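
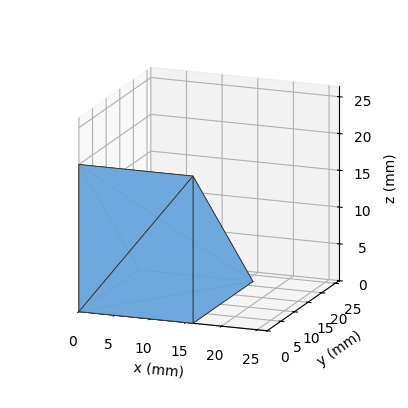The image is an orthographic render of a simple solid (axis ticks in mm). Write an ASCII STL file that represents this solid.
Reading the render: the shape is a wedge (ramp): 16 × 22 mm base, rising to 20 mm along the y=0 edge and sloping linearly to z=0 at y=22 (dimensions read to the nearest mm from the axis ticks). For the STL, each face is triangulated and given an outward normal.

solid part
  facet normal 0.0000 0.0000 -1.0000
    outer loop
      vertex 16.0 22.0 0.0
      vertex 16.0 0.0 0.0
      vertex 0.0 0.0 0.0
    endloop
  endfacet
  facet normal 0.0000 0.0000 -1.0000
    outer loop
      vertex 0.0 22.0 0.0
      vertex 16.0 22.0 0.0
      vertex 0.0 0.0 0.0
    endloop
  endfacet
  facet normal 0.0000 -1.0000 0.0000
    outer loop
      vertex 0.0 0.0 0.0
      vertex 16.0 0.0 0.0
      vertex 16.0 0.0 20.0
    endloop
  endfacet
  facet normal 0.0000 -1.0000 0.0000
    outer loop
      vertex 0.0 0.0 0.0
      vertex 16.0 0.0 20.0
      vertex 0.0 0.0 20.0
    endloop
  endfacet
  facet normal 0.0000 0.6727 0.7399
    outer loop
      vertex 0.0 0.0 20.0
      vertex 16.0 0.0 20.0
      vertex 16.0 22.0 0.0
    endloop
  endfacet
  facet normal 0.0000 0.6727 0.7399
    outer loop
      vertex 0.0 0.0 20.0
      vertex 16.0 22.0 0.0
      vertex 0.0 22.0 0.0
    endloop
  endfacet
  facet normal -1.0000 0.0000 0.0000
    outer loop
      vertex 0.0 0.0 20.0
      vertex 0.0 22.0 0.0
      vertex 0.0 0.0 0.0
    endloop
  endfacet
  facet normal 1.0000 0.0000 0.0000
    outer loop
      vertex 16.0 0.0 0.0
      vertex 16.0 22.0 0.0
      vertex 16.0 0.0 20.0
    endloop
  endfacet
endsolid part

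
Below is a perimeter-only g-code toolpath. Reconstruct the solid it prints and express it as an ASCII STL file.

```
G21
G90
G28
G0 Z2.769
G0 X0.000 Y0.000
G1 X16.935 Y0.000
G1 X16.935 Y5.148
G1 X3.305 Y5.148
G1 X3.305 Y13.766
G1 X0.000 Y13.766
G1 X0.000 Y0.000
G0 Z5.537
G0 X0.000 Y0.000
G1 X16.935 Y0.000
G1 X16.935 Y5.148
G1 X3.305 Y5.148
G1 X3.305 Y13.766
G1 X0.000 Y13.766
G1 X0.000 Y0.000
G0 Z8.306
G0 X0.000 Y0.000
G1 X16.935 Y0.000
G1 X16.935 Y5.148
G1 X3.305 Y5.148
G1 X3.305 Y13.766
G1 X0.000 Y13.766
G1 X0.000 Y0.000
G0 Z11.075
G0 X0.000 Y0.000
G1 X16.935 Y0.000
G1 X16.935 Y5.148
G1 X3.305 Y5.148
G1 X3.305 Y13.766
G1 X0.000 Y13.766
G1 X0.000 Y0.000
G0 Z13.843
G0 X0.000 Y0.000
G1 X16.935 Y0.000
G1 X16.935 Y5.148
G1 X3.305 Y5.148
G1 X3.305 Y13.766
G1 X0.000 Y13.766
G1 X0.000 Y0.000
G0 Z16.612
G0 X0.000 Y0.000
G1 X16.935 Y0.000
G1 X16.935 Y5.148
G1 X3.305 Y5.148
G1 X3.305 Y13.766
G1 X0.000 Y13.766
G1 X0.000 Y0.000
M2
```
solid part
  facet normal 0.0000 0.0000 -1.0000
    outer loop
      vertex 16.935 5.148 0.000
      vertex 16.935 0.000 0.000
      vertex 0.000 0.000 0.000
    endloop
  endfacet
  facet normal 0.0000 0.0000 -1.0000
    outer loop
      vertex 3.305 5.148 0.000
      vertex 16.935 5.148 0.000
      vertex 0.000 0.000 0.000
    endloop
  endfacet
  facet normal 0.0000 0.0000 -1.0000
    outer loop
      vertex 3.305 13.766 0.000
      vertex 3.305 5.148 0.000
      vertex 0.000 0.000 0.000
    endloop
  endfacet
  facet normal 0.0000 0.0000 -1.0000
    outer loop
      vertex 0.000 13.766 0.000
      vertex 3.305 13.766 0.000
      vertex 0.000 0.000 0.000
    endloop
  endfacet
  facet normal 0.0000 0.0000 1.0000
    outer loop
      vertex 0.000 0.000 16.612
      vertex 16.935 0.000 16.612
      vertex 16.935 5.148 16.612
    endloop
  endfacet
  facet normal 0.0000 0.0000 1.0000
    outer loop
      vertex 0.000 0.000 16.612
      vertex 16.935 5.148 16.612
      vertex 3.305 5.148 16.612
    endloop
  endfacet
  facet normal 0.0000 0.0000 1.0000
    outer loop
      vertex 0.000 0.000 16.612
      vertex 3.305 5.148 16.612
      vertex 3.305 13.766 16.612
    endloop
  endfacet
  facet normal 0.0000 0.0000 1.0000
    outer loop
      vertex 0.000 0.000 16.612
      vertex 3.305 13.766 16.612
      vertex 0.000 13.766 16.612
    endloop
  endfacet
  facet normal 0.0000 -1.0000 0.0000
    outer loop
      vertex 0.000 0.000 0.000
      vertex 16.935 0.000 0.000
      vertex 16.935 0.000 16.612
    endloop
  endfacet
  facet normal 0.0000 -1.0000 0.0000
    outer loop
      vertex 0.000 0.000 0.000
      vertex 16.935 0.000 16.612
      vertex 0.000 0.000 16.612
    endloop
  endfacet
  facet normal 1.0000 0.0000 0.0000
    outer loop
      vertex 16.935 0.000 0.000
      vertex 16.935 5.148 0.000
      vertex 16.935 5.148 16.612
    endloop
  endfacet
  facet normal 1.0000 0.0000 0.0000
    outer loop
      vertex 16.935 0.000 0.000
      vertex 16.935 5.148 16.612
      vertex 16.935 0.000 16.612
    endloop
  endfacet
  facet normal 0.0000 1.0000 0.0000
    outer loop
      vertex 16.935 5.148 0.000
      vertex 3.305 5.148 0.000
      vertex 3.305 5.148 16.612
    endloop
  endfacet
  facet normal 0.0000 1.0000 0.0000
    outer loop
      vertex 16.935 5.148 0.000
      vertex 3.305 5.148 16.612
      vertex 16.935 5.148 16.612
    endloop
  endfacet
  facet normal 1.0000 0.0000 0.0000
    outer loop
      vertex 3.305 5.148 0.000
      vertex 3.305 13.766 0.000
      vertex 3.305 13.766 16.612
    endloop
  endfacet
  facet normal 1.0000 0.0000 0.0000
    outer loop
      vertex 3.305 5.148 0.000
      vertex 3.305 13.766 16.612
      vertex 3.305 5.148 16.612
    endloop
  endfacet
  facet normal 0.0000 1.0000 0.0000
    outer loop
      vertex 3.305 13.766 0.000
      vertex 0.000 13.766 0.000
      vertex 0.000 13.766 16.612
    endloop
  endfacet
  facet normal 0.0000 1.0000 0.0000
    outer loop
      vertex 3.305 13.766 0.000
      vertex 0.000 13.766 16.612
      vertex 3.305 13.766 16.612
    endloop
  endfacet
  facet normal -1.0000 0.0000 0.0000
    outer loop
      vertex 0.000 13.766 0.000
      vertex 0.000 0.000 0.000
      vertex 0.000 0.000 16.612
    endloop
  endfacet
  facet normal -1.0000 0.0000 0.0000
    outer loop
      vertex 0.000 13.766 0.000
      vertex 0.000 0.000 16.612
      vertex 0.000 13.766 16.612
    endloop
  endfacet
endsolid part

The G0 Z moves step by Δz≈2.769 mm. Every layer's G1 loop is the same polygon, so the solid is a straight extrusion of it from z=0 to z≈16.6. Closing with flat bottom and top caps and triangulating gives 20 facets — an L-shaped prism: outer 16.9 × 13.8 mm, arm thicknesses ≈ 5.15 mm (horizontal) and 3.31 mm (vertical), extruded 16.6 mm in z.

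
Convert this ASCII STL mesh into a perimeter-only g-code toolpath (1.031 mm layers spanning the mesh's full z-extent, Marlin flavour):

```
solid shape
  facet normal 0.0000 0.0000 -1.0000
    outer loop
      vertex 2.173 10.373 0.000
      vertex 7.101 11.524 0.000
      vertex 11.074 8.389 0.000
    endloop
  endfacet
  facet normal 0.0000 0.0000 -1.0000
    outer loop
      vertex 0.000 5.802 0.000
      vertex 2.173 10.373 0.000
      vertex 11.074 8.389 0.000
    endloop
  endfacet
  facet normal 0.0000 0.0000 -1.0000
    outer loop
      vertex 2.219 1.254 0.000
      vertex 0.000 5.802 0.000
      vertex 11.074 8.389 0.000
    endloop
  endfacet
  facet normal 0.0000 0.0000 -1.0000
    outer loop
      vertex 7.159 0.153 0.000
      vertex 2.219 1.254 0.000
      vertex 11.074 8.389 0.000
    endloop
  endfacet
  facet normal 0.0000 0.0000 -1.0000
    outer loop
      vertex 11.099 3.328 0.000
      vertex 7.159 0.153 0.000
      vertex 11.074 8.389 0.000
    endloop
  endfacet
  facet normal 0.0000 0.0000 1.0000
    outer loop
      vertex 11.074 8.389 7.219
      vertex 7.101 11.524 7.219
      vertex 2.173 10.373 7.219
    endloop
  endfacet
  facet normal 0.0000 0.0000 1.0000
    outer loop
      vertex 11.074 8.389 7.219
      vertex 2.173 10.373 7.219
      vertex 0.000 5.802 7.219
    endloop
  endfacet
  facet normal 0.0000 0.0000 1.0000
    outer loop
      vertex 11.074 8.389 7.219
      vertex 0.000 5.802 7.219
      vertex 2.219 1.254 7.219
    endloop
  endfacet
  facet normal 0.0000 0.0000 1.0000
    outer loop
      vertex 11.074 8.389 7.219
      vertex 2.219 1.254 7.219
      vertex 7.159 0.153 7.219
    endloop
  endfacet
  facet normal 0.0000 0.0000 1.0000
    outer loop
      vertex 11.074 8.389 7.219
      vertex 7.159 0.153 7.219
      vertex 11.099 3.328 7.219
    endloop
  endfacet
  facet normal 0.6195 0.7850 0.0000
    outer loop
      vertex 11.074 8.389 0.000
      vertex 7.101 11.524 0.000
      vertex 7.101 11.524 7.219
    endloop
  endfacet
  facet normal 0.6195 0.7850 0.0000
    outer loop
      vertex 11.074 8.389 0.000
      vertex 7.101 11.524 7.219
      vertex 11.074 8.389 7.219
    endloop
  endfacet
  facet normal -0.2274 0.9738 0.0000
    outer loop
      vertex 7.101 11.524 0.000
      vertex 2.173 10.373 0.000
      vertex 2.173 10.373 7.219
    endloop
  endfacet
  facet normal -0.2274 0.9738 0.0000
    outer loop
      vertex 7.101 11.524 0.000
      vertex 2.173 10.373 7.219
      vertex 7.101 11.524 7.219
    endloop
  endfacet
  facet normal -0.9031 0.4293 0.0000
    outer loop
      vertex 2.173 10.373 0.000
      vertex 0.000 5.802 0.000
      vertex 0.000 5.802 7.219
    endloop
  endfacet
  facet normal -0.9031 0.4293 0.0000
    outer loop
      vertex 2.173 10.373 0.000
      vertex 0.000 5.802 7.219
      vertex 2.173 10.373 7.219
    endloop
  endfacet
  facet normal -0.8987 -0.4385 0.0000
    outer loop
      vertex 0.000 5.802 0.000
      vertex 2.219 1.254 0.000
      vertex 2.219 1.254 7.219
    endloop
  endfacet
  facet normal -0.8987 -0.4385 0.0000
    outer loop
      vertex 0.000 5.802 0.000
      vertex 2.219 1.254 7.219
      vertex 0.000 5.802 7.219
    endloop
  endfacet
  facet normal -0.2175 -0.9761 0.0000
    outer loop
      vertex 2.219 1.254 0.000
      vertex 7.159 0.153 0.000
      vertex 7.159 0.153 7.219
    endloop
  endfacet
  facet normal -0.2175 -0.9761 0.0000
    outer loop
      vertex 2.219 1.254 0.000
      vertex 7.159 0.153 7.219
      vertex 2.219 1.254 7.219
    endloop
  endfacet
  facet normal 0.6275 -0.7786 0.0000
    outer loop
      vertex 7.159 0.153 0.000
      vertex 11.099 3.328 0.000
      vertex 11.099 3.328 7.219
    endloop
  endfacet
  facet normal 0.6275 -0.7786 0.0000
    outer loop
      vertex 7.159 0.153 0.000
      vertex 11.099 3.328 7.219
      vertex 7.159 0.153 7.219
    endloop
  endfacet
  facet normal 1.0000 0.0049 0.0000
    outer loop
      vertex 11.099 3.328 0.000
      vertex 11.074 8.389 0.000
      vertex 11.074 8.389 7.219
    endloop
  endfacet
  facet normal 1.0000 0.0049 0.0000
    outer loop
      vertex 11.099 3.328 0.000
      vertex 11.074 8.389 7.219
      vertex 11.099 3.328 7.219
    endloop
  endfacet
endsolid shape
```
; perimeter-only toolpath
G21 ; units = mm
G90 ; absolute positioning
G28 ; home
; layer 1
G0 Z1.031
G0 X11.074 Y8.389
G1 X7.101 Y11.524
G1 X2.173 Y10.373
G1 X0.000 Y5.802
G1 X2.219 Y1.254
G1 X7.159 Y0.153
G1 X11.099 Y3.328
G1 X11.074 Y8.389
; layer 2
G0 Z2.063
G0 X11.074 Y8.389
G1 X7.101 Y11.524
G1 X2.173 Y10.373
G1 X0.000 Y5.802
G1 X2.219 Y1.254
G1 X7.159 Y0.153
G1 X11.099 Y3.328
G1 X11.074 Y8.389
; layer 3
G0 Z3.094
G0 X11.074 Y8.389
G1 X7.101 Y11.524
G1 X2.173 Y10.373
G1 X0.000 Y5.802
G1 X2.219 Y1.254
G1 X7.159 Y0.153
G1 X11.099 Y3.328
G1 X11.074 Y8.389
; layer 4
G0 Z4.125
G0 X11.074 Y8.389
G1 X7.101 Y11.524
G1 X2.173 Y10.373
G1 X0.000 Y5.802
G1 X2.219 Y1.254
G1 X7.159 Y0.153
G1 X11.099 Y3.328
G1 X11.074 Y8.389
; layer 5
G0 Z5.156
G0 X11.074 Y8.389
G1 X7.101 Y11.524
G1 X2.173 Y10.373
G1 X0.000 Y5.802
G1 X2.219 Y1.254
G1 X7.159 Y0.153
G1 X11.099 Y3.328
G1 X11.074 Y8.389
; layer 6
G0 Z6.188
G0 X11.074 Y8.389
G1 X7.101 Y11.524
G1 X2.173 Y10.373
G1 X0.000 Y5.802
G1 X2.219 Y1.254
G1 X7.159 Y0.153
G1 X11.099 Y3.328
G1 X11.074 Y8.389
; layer 7
G0 Z7.219
G0 X11.074 Y8.389
G1 X7.101 Y11.524
G1 X2.173 Y10.373
G1 X0.000 Y5.802
G1 X2.219 Y1.254
G1 X7.159 Y0.153
G1 X11.099 Y3.328
G1 X11.074 Y8.389
M2 ; end

The solid is a regular 7-sided prism (a cylinder approximated with 7 flat sides), circumscribed radius ≈ 5.83 mm, height ≈ 7.22 mm. Slicing at Δz = 1.031 mm — 7 equal slices spanning the solid's height, so layer i sits at z = i·h/7 — gives 7 non-empty perimeters. Each is a 7-segment closed polygon; G0 lifts to the layer z and rapids to the start vertex, then G1 traces the edges.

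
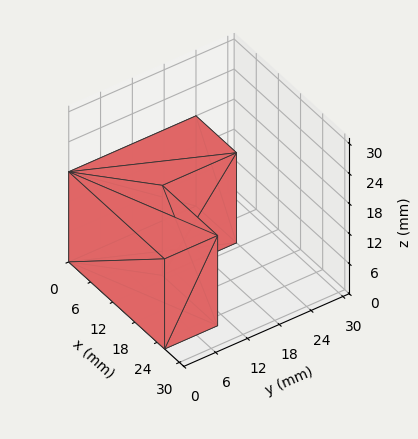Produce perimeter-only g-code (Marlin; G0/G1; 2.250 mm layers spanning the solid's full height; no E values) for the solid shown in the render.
Reading the render: the shape is an L-shaped prism: outer 26 × 24 mm, arm thicknesses ≈ 10 mm (horizontal) and 11 mm (vertical), extruded 18 mm in z (dimensions read to the nearest mm from the axis ticks). For the g-code, the solid's height is divided into equal slices at the stated Δz and each level perimeter traced with G1 moves after a G0 lift.

; perimeter-only toolpath
G21 ; units = mm
G90 ; absolute positioning
G28 ; home
; layer 1
G0 Z2.250
G0 X0.000 Y0.000
G1 X26.000 Y0.000
G1 X26.000 Y10.000
G1 X11.000 Y10.000
G1 X11.000 Y24.000
G1 X0.000 Y24.000
G1 X0.000 Y0.000
; layer 2
G0 Z4.500
G0 X0.000 Y0.000
G1 X26.000 Y0.000
G1 X26.000 Y10.000
G1 X11.000 Y10.000
G1 X11.000 Y24.000
G1 X0.000 Y24.000
G1 X0.000 Y0.000
; layer 3
G0 Z6.750
G0 X0.000 Y0.000
G1 X26.000 Y0.000
G1 X26.000 Y10.000
G1 X11.000 Y10.000
G1 X11.000 Y24.000
G1 X0.000 Y24.000
G1 X0.000 Y0.000
; layer 4
G0 Z9.000
G0 X0.000 Y0.000
G1 X26.000 Y0.000
G1 X26.000 Y10.000
G1 X11.000 Y10.000
G1 X11.000 Y24.000
G1 X0.000 Y24.000
G1 X0.000 Y0.000
; layer 5
G0 Z11.250
G0 X0.000 Y0.000
G1 X26.000 Y0.000
G1 X26.000 Y10.000
G1 X11.000 Y10.000
G1 X11.000 Y24.000
G1 X0.000 Y24.000
G1 X0.000 Y0.000
; layer 6
G0 Z13.500
G0 X0.000 Y0.000
G1 X26.000 Y0.000
G1 X26.000 Y10.000
G1 X11.000 Y10.000
G1 X11.000 Y24.000
G1 X0.000 Y24.000
G1 X0.000 Y0.000
; layer 7
G0 Z15.750
G0 X0.000 Y0.000
G1 X26.000 Y0.000
G1 X26.000 Y10.000
G1 X11.000 Y10.000
G1 X11.000 Y24.000
G1 X0.000 Y24.000
G1 X0.000 Y0.000
; layer 8
G0 Z18.000
G0 X0.000 Y0.000
G1 X26.000 Y0.000
G1 X26.000 Y10.000
G1 X11.000 Y10.000
G1 X11.000 Y24.000
G1 X0.000 Y24.000
G1 X0.000 Y0.000
M2 ; end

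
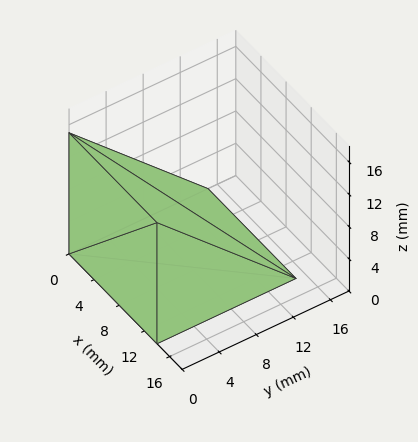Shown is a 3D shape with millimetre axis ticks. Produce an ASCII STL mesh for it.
Reading the render: the shape is a wedge (ramp): 14 × 15 mm base, rising to 15 mm along the y=0 edge and sloping linearly to z=0 at y=15 (dimensions read to the nearest mm from the axis ticks). For the STL, each face is triangulated and given an outward normal.

solid part
  facet normal 0.0000 0.0000 -1.0000
    outer loop
      vertex 14.00 15.00 0.00
      vertex 14.00 0.00 0.00
      vertex 0.00 0.00 0.00
    endloop
  endfacet
  facet normal 0.0000 0.0000 -1.0000
    outer loop
      vertex 0.00 15.00 0.00
      vertex 14.00 15.00 0.00
      vertex 0.00 0.00 0.00
    endloop
  endfacet
  facet normal 0.0000 -1.0000 0.0000
    outer loop
      vertex 0.00 0.00 0.00
      vertex 14.00 0.00 0.00
      vertex 14.00 0.00 15.00
    endloop
  endfacet
  facet normal 0.0000 -1.0000 0.0000
    outer loop
      vertex 0.00 0.00 0.00
      vertex 14.00 0.00 15.00
      vertex 0.00 0.00 15.00
    endloop
  endfacet
  facet normal 0.0000 0.7071 0.7071
    outer loop
      vertex 0.00 0.00 15.00
      vertex 14.00 0.00 15.00
      vertex 14.00 15.00 0.00
    endloop
  endfacet
  facet normal 0.0000 0.7071 0.7071
    outer loop
      vertex 0.00 0.00 15.00
      vertex 14.00 15.00 0.00
      vertex 0.00 15.00 0.00
    endloop
  endfacet
  facet normal -1.0000 0.0000 0.0000
    outer loop
      vertex 0.00 0.00 15.00
      vertex 0.00 15.00 0.00
      vertex 0.00 0.00 0.00
    endloop
  endfacet
  facet normal 1.0000 0.0000 0.0000
    outer loop
      vertex 14.00 0.00 0.00
      vertex 14.00 15.00 0.00
      vertex 14.00 0.00 15.00
    endloop
  endfacet
endsolid part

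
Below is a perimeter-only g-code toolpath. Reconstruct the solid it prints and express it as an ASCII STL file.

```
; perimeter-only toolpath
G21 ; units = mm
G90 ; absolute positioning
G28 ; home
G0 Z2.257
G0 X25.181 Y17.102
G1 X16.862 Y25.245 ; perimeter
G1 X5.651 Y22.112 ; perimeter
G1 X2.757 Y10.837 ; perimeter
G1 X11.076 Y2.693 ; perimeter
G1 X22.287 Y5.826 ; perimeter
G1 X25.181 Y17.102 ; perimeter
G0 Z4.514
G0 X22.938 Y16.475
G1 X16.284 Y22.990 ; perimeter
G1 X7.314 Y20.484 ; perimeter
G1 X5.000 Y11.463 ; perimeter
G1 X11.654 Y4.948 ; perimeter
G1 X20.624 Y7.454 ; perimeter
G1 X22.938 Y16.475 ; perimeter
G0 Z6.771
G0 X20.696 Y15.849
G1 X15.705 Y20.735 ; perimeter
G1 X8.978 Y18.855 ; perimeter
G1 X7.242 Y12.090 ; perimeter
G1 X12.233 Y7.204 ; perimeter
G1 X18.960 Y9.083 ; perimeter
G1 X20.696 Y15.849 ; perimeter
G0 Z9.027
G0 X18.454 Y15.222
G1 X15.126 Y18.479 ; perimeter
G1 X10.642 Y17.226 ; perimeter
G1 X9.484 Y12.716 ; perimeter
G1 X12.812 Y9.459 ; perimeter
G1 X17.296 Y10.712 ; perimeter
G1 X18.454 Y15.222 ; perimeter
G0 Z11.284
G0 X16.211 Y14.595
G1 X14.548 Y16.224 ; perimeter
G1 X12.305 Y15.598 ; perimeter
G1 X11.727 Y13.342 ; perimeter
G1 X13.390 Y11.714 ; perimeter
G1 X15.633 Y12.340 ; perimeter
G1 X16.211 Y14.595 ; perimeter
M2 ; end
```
solid part
  facet normal 0.0000 0.0000 -1.0000
    outer loop
      vertex 3.987 23.741 0.000
      vertex 17.441 27.500 0.000
      vertex 27.423 17.728 0.000
    endloop
  endfacet
  facet normal 0.0000 0.0000 -1.0000
    outer loop
      vertex 0.515 10.210 0.000
      vertex 3.987 23.741 0.000
      vertex 27.423 17.728 0.000
    endloop
  endfacet
  facet normal 0.0000 0.0000 -1.0000
    outer loop
      vertex 10.497 0.438 0.000
      vertex 0.515 10.210 0.000
      vertex 27.423 17.728 0.000
    endloop
  endfacet
  facet normal 0.0000 0.0000 -1.0000
    outer loop
      vertex 23.951 4.197 0.000
      vertex 10.497 0.438 0.000
      vertex 27.423 17.728 0.000
    endloop
  endfacet
  facet normal 0.5217 0.5329 0.6663
    outer loop
      vertex 27.423 17.728 0.000
      vertex 17.441 27.500 0.000
      vertex 13.969 13.969 13.541
    endloop
  endfacet
  facet normal -0.2007 0.7182 0.6662
    outer loop
      vertex 17.441 27.500 0.000
      vertex 3.987 23.741 0.000
      vertex 13.969 13.969 13.541
    endloop
  endfacet
  facet normal -0.7223 0.1853 0.6662
    outer loop
      vertex 3.987 23.741 0.000
      vertex 0.515 10.210 0.000
      vertex 13.969 13.969 13.541
    endloop
  endfacet
  facet normal -0.5217 -0.5329 0.6663
    outer loop
      vertex 0.515 10.210 0.000
      vertex 10.497 0.438 0.000
      vertex 13.969 13.969 13.541
    endloop
  endfacet
  facet normal 0.2007 -0.7182 0.6662
    outer loop
      vertex 10.497 0.438 0.000
      vertex 23.951 4.197 0.000
      vertex 13.969 13.969 13.541
    endloop
  endfacet
  facet normal 0.7223 -0.1853 0.6662
    outer loop
      vertex 23.951 4.197 0.000
      vertex 27.423 17.728 0.000
      vertex 13.969 13.969 13.541
    endloop
  endfacet
endsolid part

The G0 Z moves step by Δz≈2.257 mm. The G1 loops shrink linearly with z, so the solid tapers from its base footprint up to z≈13.5. Closing with a flat bottom cap and the tapered top and triangulating gives 10 facets — a regular 6-sided pyramid, base circumscribed radius ≈ 14 mm, apex at z ≈ 13.5 mm.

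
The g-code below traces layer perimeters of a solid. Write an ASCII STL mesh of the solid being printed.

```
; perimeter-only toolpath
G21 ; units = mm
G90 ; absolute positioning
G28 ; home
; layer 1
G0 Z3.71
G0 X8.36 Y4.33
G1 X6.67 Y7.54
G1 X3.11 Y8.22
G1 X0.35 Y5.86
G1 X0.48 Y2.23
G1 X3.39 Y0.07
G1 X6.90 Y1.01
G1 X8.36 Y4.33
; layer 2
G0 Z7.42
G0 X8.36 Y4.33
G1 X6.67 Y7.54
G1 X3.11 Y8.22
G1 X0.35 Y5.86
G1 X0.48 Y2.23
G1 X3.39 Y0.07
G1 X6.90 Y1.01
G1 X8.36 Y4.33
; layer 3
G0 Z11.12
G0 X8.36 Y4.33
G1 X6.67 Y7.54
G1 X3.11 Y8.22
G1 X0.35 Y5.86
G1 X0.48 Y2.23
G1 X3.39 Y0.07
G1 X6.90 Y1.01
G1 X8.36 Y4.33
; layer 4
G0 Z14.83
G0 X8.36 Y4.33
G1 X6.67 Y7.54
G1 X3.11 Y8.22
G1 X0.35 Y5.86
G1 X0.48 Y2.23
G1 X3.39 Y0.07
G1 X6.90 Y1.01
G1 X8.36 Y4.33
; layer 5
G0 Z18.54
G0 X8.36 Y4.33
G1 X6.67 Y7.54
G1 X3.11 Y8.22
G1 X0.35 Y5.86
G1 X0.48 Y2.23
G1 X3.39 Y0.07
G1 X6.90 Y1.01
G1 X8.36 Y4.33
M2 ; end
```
solid part
  facet normal 0.0000 0.0000 -1.0000
    outer loop
      vertex 3.11 8.22 0.00
      vertex 6.67 7.54 0.00
      vertex 8.36 4.33 0.00
    endloop
  endfacet
  facet normal 0.0000 0.0000 -1.0000
    outer loop
      vertex 0.35 5.86 0.00
      vertex 3.11 8.22 0.00
      vertex 8.36 4.33 0.00
    endloop
  endfacet
  facet normal 0.0000 0.0000 -1.0000
    outer loop
      vertex 0.48 2.23 0.00
      vertex 0.35 5.86 0.00
      vertex 8.36 4.33 0.00
    endloop
  endfacet
  facet normal 0.0000 0.0000 -1.0000
    outer loop
      vertex 3.39 0.07 0.00
      vertex 0.48 2.23 0.00
      vertex 8.36 4.33 0.00
    endloop
  endfacet
  facet normal 0.0000 0.0000 -1.0000
    outer loop
      vertex 6.90 1.01 0.00
      vertex 3.39 0.07 0.00
      vertex 8.36 4.33 0.00
    endloop
  endfacet
  facet normal 0.0000 0.0000 1.0000
    outer loop
      vertex 8.36 4.33 18.54
      vertex 6.67 7.54 18.54
      vertex 3.11 8.22 18.54
    endloop
  endfacet
  facet normal 0.0000 0.0000 1.0000
    outer loop
      vertex 8.36 4.33 18.54
      vertex 3.11 8.22 18.54
      vertex 0.35 5.86 18.54
    endloop
  endfacet
  facet normal 0.0000 0.0000 1.0000
    outer loop
      vertex 8.36 4.33 18.54
      vertex 0.35 5.86 18.54
      vertex 0.48 2.23 18.54
    endloop
  endfacet
  facet normal 0.0000 0.0000 1.0000
    outer loop
      vertex 8.36 4.33 18.54
      vertex 0.48 2.23 18.54
      vertex 3.39 0.07 18.54
    endloop
  endfacet
  facet normal 0.0000 0.0000 1.0000
    outer loop
      vertex 8.36 4.33 18.54
      vertex 3.39 0.07 18.54
      vertex 6.90 1.01 18.54
    endloop
  endfacet
  facet normal 0.8849 0.4659 0.0000
    outer loop
      vertex 8.36 4.33 0.00
      vertex 6.67 7.54 0.00
      vertex 6.67 7.54 18.54
    endloop
  endfacet
  facet normal 0.8849 0.4659 0.0000
    outer loop
      vertex 8.36 4.33 0.00
      vertex 6.67 7.54 18.54
      vertex 8.36 4.33 18.54
    endloop
  endfacet
  facet normal 0.1876 0.9822 0.0000
    outer loop
      vertex 6.67 7.54 0.00
      vertex 3.11 8.22 0.00
      vertex 3.11 8.22 18.54
    endloop
  endfacet
  facet normal 0.1876 0.9822 0.0000
    outer loop
      vertex 6.67 7.54 0.00
      vertex 3.11 8.22 18.54
      vertex 6.67 7.54 18.54
    endloop
  endfacet
  facet normal -0.6499 0.7600 0.0000
    outer loop
      vertex 3.11 8.22 0.00
      vertex 0.35 5.86 0.00
      vertex 0.35 5.86 18.54
    endloop
  endfacet
  facet normal -0.6499 0.7600 0.0000
    outer loop
      vertex 3.11 8.22 0.00
      vertex 0.35 5.86 18.54
      vertex 3.11 8.22 18.54
    endloop
  endfacet
  facet normal -0.9994 -0.0358 0.0000
    outer loop
      vertex 0.35 5.86 0.00
      vertex 0.48 2.23 0.00
      vertex 0.48 2.23 18.54
    endloop
  endfacet
  facet normal -0.9994 -0.0358 0.0000
    outer loop
      vertex 0.35 5.86 0.00
      vertex 0.48 2.23 18.54
      vertex 0.35 5.86 18.54
    endloop
  endfacet
  facet normal -0.5960 -0.8030 0.0000
    outer loop
      vertex 0.48 2.23 0.00
      vertex 3.39 0.07 0.00
      vertex 3.39 0.07 18.54
    endloop
  endfacet
  facet normal -0.5960 -0.8030 0.0000
    outer loop
      vertex 0.48 2.23 0.00
      vertex 3.39 0.07 18.54
      vertex 0.48 2.23 18.54
    endloop
  endfacet
  facet normal 0.2587 -0.9660 0.0000
    outer loop
      vertex 3.39 0.07 0.00
      vertex 6.90 1.01 0.00
      vertex 6.90 1.01 18.54
    endloop
  endfacet
  facet normal 0.2587 -0.9660 0.0000
    outer loop
      vertex 3.39 0.07 0.00
      vertex 6.90 1.01 18.54
      vertex 3.39 0.07 18.54
    endloop
  endfacet
  facet normal 0.9154 -0.4026 0.0000
    outer loop
      vertex 6.90 1.01 0.00
      vertex 8.36 4.33 0.00
      vertex 8.36 4.33 18.54
    endloop
  endfacet
  facet normal 0.9154 -0.4026 0.0000
    outer loop
      vertex 6.90 1.01 0.00
      vertex 8.36 4.33 18.54
      vertex 6.90 1.01 18.54
    endloop
  endfacet
endsolid part

The G0 Z moves step by Δz≈3.71 mm. Every layer's G1 loop is the same polygon, so the solid is a straight extrusion of it from z=0 to z≈18.5. Closing with flat bottom and top caps and triangulating gives 24 facets — a regular 7-sided prism (a cylinder approximated with 7 flat sides), circumscribed radius ≈ 4.18 mm, height ≈ 18.5 mm.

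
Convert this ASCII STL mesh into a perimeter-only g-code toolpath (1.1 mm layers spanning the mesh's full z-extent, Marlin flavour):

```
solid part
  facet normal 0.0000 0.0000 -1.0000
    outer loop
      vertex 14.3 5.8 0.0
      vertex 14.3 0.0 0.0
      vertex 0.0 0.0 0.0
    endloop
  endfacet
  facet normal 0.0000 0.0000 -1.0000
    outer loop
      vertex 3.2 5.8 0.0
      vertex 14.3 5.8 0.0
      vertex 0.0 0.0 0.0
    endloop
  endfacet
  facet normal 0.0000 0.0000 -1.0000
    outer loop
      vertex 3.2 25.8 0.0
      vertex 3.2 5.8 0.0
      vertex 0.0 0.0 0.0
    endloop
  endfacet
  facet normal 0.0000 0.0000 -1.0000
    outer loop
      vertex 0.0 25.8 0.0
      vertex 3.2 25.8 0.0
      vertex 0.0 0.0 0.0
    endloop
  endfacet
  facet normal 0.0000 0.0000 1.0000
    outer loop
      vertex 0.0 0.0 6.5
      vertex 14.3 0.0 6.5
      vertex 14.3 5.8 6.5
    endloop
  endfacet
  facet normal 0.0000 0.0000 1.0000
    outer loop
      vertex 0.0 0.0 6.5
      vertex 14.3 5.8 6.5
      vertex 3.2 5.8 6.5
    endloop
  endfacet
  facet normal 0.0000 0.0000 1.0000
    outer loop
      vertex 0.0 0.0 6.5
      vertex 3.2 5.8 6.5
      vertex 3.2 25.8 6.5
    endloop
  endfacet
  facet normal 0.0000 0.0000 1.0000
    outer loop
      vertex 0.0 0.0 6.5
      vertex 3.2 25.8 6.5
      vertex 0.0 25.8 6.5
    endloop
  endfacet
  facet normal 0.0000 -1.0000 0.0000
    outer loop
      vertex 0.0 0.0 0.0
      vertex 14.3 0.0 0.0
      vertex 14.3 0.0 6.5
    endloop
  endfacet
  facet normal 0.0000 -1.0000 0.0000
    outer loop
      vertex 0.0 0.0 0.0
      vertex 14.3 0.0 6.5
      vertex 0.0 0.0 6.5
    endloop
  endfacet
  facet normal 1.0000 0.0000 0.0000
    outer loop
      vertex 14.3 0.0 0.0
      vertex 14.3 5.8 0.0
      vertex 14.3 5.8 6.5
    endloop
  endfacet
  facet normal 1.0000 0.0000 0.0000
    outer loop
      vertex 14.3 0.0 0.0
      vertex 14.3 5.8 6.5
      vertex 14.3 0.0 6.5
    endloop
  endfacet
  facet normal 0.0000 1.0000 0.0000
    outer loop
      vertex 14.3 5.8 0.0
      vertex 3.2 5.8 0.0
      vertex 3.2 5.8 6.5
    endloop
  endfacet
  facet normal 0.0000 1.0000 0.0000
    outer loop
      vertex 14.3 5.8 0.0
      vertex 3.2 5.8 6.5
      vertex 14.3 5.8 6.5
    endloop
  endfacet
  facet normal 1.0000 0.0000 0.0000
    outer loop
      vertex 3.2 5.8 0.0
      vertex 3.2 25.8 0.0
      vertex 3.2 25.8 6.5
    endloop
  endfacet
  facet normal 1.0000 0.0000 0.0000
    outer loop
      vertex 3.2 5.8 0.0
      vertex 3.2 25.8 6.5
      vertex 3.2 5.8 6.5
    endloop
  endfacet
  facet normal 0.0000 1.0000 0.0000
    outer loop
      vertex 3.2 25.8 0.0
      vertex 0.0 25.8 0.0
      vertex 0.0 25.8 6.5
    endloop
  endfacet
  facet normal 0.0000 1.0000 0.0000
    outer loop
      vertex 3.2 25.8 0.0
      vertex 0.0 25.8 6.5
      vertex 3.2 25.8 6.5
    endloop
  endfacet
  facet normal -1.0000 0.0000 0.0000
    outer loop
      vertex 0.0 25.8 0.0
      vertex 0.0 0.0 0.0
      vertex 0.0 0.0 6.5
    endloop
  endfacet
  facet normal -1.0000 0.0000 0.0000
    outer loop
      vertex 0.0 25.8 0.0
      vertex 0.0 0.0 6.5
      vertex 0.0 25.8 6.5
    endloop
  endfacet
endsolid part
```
; perimeter-only toolpath
G21 ; units = mm
G90 ; absolute positioning
G28 ; home
; layer 1
G0 Z1.1
G0 X0.0 Y0.0
G1 X14.3 Y0.0
G1 X14.3 Y5.8
G1 X3.2 Y5.8
G1 X3.2 Y25.8
G1 X0.0 Y25.8
G1 X0.0 Y0.0
; layer 2
G0 Z2.2
G0 X0.0 Y0.0
G1 X14.3 Y0.0
G1 X14.3 Y5.8
G1 X3.2 Y5.8
G1 X3.2 Y25.8
G1 X0.0 Y25.8
G1 X0.0 Y0.0
; layer 3
G0 Z3.2
G0 X0.0 Y0.0
G1 X14.3 Y0.0
G1 X14.3 Y5.8
G1 X3.2 Y5.8
G1 X3.2 Y25.8
G1 X0.0 Y25.8
G1 X0.0 Y0.0
; layer 4
G0 Z4.3
G0 X0.0 Y0.0
G1 X14.3 Y0.0
G1 X14.3 Y5.8
G1 X3.2 Y5.8
G1 X3.2 Y25.8
G1 X0.0 Y25.8
G1 X0.0 Y0.0
; layer 5
G0 Z5.4
G0 X0.0 Y0.0
G1 X14.3 Y0.0
G1 X14.3 Y5.8
G1 X3.2 Y5.8
G1 X3.2 Y25.8
G1 X0.0 Y25.8
G1 X0.0 Y0.0
; layer 6
G0 Z6.5
G0 X0.0 Y0.0
G1 X14.3 Y0.0
G1 X14.3 Y5.8
G1 X3.2 Y5.8
G1 X3.2 Y25.8
G1 X0.0 Y25.8
G1 X0.0 Y0.0
M2 ; end

The solid is an L-shaped prism: outer 14.3 × 25.8 mm, arm thicknesses ≈ 5.8 mm (horizontal) and 3.2 mm (vertical), extruded 6.5 mm in z. Slicing at Δz = 1.1 mm — 6 equal slices spanning the solid's height, so layer i sits at z = i·h/6 — gives 6 non-empty perimeters. Each is a 6-segment closed polygon; G0 lifts to the layer z and rapids to the start vertex, then G1 traces the edges.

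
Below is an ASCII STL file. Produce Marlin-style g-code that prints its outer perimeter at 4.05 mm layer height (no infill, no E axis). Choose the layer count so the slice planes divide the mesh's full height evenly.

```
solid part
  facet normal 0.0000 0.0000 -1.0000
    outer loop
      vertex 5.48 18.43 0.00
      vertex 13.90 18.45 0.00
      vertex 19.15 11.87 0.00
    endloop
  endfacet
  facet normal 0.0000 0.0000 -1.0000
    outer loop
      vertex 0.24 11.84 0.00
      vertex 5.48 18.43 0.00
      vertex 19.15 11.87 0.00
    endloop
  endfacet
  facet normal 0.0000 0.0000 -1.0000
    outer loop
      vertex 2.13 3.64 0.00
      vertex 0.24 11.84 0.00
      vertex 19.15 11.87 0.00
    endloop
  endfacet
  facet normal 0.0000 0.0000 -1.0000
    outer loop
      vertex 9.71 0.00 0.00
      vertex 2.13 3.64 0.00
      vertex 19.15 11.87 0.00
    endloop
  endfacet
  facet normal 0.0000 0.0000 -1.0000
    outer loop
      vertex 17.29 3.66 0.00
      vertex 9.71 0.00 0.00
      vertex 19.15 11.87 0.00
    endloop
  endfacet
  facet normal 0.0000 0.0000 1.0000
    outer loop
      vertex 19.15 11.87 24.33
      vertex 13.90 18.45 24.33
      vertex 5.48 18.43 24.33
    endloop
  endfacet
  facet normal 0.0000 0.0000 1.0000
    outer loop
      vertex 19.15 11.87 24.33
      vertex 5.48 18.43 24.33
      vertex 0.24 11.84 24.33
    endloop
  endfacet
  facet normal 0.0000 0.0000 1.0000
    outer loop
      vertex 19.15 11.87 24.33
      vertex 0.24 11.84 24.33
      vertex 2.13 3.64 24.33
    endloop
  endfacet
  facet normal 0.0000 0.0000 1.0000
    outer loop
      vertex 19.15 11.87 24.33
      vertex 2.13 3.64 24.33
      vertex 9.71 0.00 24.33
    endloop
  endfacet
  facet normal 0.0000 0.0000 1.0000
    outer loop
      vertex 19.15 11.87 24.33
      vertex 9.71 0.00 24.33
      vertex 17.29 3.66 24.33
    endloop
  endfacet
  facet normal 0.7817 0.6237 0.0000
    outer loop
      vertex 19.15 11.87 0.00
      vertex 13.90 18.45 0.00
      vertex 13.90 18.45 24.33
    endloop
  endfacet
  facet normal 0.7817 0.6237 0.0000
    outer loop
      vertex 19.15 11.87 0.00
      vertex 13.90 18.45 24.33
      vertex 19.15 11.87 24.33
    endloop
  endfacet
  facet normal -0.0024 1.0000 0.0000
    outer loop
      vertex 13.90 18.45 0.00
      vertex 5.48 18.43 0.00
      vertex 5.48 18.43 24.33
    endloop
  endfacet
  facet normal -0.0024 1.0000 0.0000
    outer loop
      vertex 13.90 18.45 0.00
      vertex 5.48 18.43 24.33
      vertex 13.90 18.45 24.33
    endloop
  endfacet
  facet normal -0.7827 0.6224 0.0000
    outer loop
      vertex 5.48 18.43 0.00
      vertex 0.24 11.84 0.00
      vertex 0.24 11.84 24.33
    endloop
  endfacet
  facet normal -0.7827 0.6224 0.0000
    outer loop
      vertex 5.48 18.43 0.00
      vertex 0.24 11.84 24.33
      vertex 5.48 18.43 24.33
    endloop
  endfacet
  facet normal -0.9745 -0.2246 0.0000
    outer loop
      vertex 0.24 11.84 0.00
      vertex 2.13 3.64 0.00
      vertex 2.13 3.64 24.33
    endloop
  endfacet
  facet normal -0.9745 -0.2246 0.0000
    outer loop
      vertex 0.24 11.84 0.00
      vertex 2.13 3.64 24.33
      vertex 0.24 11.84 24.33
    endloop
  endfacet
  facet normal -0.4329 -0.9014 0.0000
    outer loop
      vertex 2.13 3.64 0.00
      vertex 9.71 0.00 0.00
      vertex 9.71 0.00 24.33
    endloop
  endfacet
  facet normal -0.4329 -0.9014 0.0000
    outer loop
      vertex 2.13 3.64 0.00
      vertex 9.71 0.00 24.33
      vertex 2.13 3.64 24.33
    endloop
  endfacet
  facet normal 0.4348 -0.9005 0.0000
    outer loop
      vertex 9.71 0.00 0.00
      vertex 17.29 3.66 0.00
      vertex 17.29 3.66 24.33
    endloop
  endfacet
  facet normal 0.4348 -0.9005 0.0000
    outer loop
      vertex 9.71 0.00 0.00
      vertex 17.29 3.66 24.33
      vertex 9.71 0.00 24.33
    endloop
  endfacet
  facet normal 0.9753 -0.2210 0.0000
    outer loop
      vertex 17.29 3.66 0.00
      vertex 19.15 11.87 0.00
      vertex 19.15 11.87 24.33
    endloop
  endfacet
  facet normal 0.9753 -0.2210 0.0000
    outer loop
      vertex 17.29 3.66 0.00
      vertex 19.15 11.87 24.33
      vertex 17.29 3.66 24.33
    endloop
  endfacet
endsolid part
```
; perimeter-only toolpath
G21 ; units = mm
G90 ; absolute positioning
G28 ; home
; layer 1
G0 Z4.05
G0 X19.15 Y11.87
G1 X13.90 Y18.45
G1 X5.48 Y18.43
G1 X0.24 Y11.84
G1 X2.13 Y3.64
G1 X9.71 Y0.00
G1 X17.29 Y3.66
G1 X19.15 Y11.87
; layer 2
G0 Z8.11
G0 X19.15 Y11.87
G1 X13.90 Y18.45
G1 X5.48 Y18.43
G1 X0.24 Y11.84
G1 X2.13 Y3.64
G1 X9.71 Y0.00
G1 X17.29 Y3.66
G1 X19.15 Y11.87
; layer 3
G0 Z12.16
G0 X19.15 Y11.87
G1 X13.90 Y18.45
G1 X5.48 Y18.43
G1 X0.24 Y11.84
G1 X2.13 Y3.64
G1 X9.71 Y0.00
G1 X17.29 Y3.66
G1 X19.15 Y11.87
; layer 4
G0 Z16.22
G0 X19.15 Y11.87
G1 X13.90 Y18.45
G1 X5.48 Y18.43
G1 X0.24 Y11.84
G1 X2.13 Y3.64
G1 X9.71 Y0.00
G1 X17.29 Y3.66
G1 X19.15 Y11.87
; layer 5
G0 Z20.27
G0 X19.15 Y11.87
G1 X13.90 Y18.45
G1 X5.48 Y18.43
G1 X0.24 Y11.84
G1 X2.13 Y3.64
G1 X9.71 Y0.00
G1 X17.29 Y3.66
G1 X19.15 Y11.87
; layer 6
G0 Z24.33
G0 X19.15 Y11.87
G1 X13.90 Y18.45
G1 X5.48 Y18.43
G1 X0.24 Y11.84
G1 X2.13 Y3.64
G1 X9.71 Y0.00
G1 X17.29 Y3.66
G1 X19.15 Y11.87
M2 ; end

The solid is a regular 7-sided prism (a cylinder approximated with 7 flat sides), circumscribed radius ≈ 9.7 mm, height ≈ 24.3 mm. Slicing at Δz = 4.05 mm — 6 equal slices spanning the solid's height, so layer i sits at z = i·h/6 — gives 6 non-empty perimeters. Each is a 7-segment closed polygon; G0 lifts to the layer z and rapids to the start vertex, then G1 traces the edges.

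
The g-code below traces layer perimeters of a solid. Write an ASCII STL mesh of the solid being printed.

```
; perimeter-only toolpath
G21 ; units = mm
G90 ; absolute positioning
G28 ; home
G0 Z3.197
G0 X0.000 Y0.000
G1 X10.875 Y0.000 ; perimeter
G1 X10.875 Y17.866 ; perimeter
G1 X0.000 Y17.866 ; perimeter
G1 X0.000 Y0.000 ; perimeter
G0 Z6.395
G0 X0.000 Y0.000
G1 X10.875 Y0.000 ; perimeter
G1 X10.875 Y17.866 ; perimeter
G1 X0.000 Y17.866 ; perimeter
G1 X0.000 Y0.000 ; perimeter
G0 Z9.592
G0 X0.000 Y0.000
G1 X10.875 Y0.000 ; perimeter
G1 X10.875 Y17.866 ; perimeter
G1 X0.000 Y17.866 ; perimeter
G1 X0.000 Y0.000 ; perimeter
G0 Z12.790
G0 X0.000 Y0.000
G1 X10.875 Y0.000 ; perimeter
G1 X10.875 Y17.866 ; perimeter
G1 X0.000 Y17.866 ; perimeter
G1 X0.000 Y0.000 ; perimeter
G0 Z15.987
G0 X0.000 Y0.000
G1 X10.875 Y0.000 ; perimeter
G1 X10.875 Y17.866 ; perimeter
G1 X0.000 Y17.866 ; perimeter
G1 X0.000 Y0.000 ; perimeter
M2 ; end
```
solid part
  facet normal 0.0000 0.0000 -1.0000
    outer loop
      vertex 10.875 17.866 0.000
      vertex 10.875 0.000 0.000
      vertex 0.000 0.000 0.000
    endloop
  endfacet
  facet normal 0.0000 0.0000 -1.0000
    outer loop
      vertex 0.000 17.866 0.000
      vertex 10.875 17.866 0.000
      vertex 0.000 0.000 0.000
    endloop
  endfacet
  facet normal 0.0000 0.0000 1.0000
    outer loop
      vertex 0.000 0.000 15.987
      vertex 10.875 0.000 15.987
      vertex 10.875 17.866 15.987
    endloop
  endfacet
  facet normal 0.0000 0.0000 1.0000
    outer loop
      vertex 0.000 0.000 15.987
      vertex 10.875 17.866 15.987
      vertex 0.000 17.866 15.987
    endloop
  endfacet
  facet normal 0.0000 -1.0000 0.0000
    outer loop
      vertex 0.000 0.000 0.000
      vertex 10.875 0.000 0.000
      vertex 10.875 0.000 15.987
    endloop
  endfacet
  facet normal 0.0000 -1.0000 0.0000
    outer loop
      vertex 0.000 0.000 0.000
      vertex 10.875 0.000 15.987
      vertex 0.000 0.000 15.987
    endloop
  endfacet
  facet normal 0.0000 1.0000 0.0000
    outer loop
      vertex 10.875 17.866 15.987
      vertex 10.875 17.866 0.000
      vertex 0.000 17.866 0.000
    endloop
  endfacet
  facet normal 0.0000 1.0000 0.0000
    outer loop
      vertex 0.000 17.866 15.987
      vertex 10.875 17.866 15.987
      vertex 0.000 17.866 0.000
    endloop
  endfacet
  facet normal -1.0000 0.0000 0.0000
    outer loop
      vertex 0.000 17.866 15.987
      vertex 0.000 17.866 0.000
      vertex 0.000 0.000 0.000
    endloop
  endfacet
  facet normal -1.0000 0.0000 0.0000
    outer loop
      vertex 0.000 0.000 15.987
      vertex 0.000 17.866 15.987
      vertex 0.000 0.000 0.000
    endloop
  endfacet
  facet normal 1.0000 0.0000 0.0000
    outer loop
      vertex 10.875 0.000 0.000
      vertex 10.875 17.866 0.000
      vertex 10.875 17.866 15.987
    endloop
  endfacet
  facet normal 1.0000 0.0000 0.0000
    outer loop
      vertex 10.875 0.000 0.000
      vertex 10.875 17.866 15.987
      vertex 10.875 0.000 15.987
    endloop
  endfacet
endsolid part

The G0 Z moves step by Δz≈3.197 mm. Every layer's G1 loop is the same polygon, so the solid is a straight extrusion of it from z=0 to z≈16. Closing with flat bottom and top caps and triangulating gives 12 facets — a rectangular box, roughly 10.9 × 17.9 mm footprint and 16 mm tall.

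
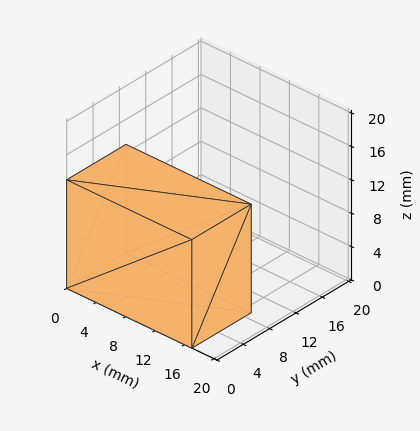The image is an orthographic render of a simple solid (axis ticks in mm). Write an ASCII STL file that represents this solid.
Reading the render: the shape is a rectangular box, roughly 17 × 9 mm footprint and 13 mm tall (dimensions read to the nearest mm from the axis ticks). For the STL, each face is triangulated and given an outward normal.

solid part
  facet normal 0.0000 0.0000 -1.0000
    outer loop
      vertex 17.00 9.00 0.00
      vertex 17.00 0.00 0.00
      vertex 0.00 0.00 0.00
    endloop
  endfacet
  facet normal 0.0000 0.0000 -1.0000
    outer loop
      vertex 0.00 9.00 0.00
      vertex 17.00 9.00 0.00
      vertex 0.00 0.00 0.00
    endloop
  endfacet
  facet normal 0.0000 0.0000 1.0000
    outer loop
      vertex 0.00 0.00 13.00
      vertex 17.00 0.00 13.00
      vertex 17.00 9.00 13.00
    endloop
  endfacet
  facet normal 0.0000 0.0000 1.0000
    outer loop
      vertex 0.00 0.00 13.00
      vertex 17.00 9.00 13.00
      vertex 0.00 9.00 13.00
    endloop
  endfacet
  facet normal 0.0000 -1.0000 0.0000
    outer loop
      vertex 0.00 0.00 0.00
      vertex 17.00 0.00 0.00
      vertex 17.00 0.00 13.00
    endloop
  endfacet
  facet normal 0.0000 -1.0000 0.0000
    outer loop
      vertex 0.00 0.00 0.00
      vertex 17.00 0.00 13.00
      vertex 0.00 0.00 13.00
    endloop
  endfacet
  facet normal 0.0000 1.0000 0.0000
    outer loop
      vertex 17.00 9.00 13.00
      vertex 17.00 9.00 0.00
      vertex 0.00 9.00 0.00
    endloop
  endfacet
  facet normal 0.0000 1.0000 0.0000
    outer loop
      vertex 0.00 9.00 13.00
      vertex 17.00 9.00 13.00
      vertex 0.00 9.00 0.00
    endloop
  endfacet
  facet normal -1.0000 0.0000 0.0000
    outer loop
      vertex 0.00 9.00 13.00
      vertex 0.00 9.00 0.00
      vertex 0.00 0.00 0.00
    endloop
  endfacet
  facet normal -1.0000 0.0000 0.0000
    outer loop
      vertex 0.00 0.00 13.00
      vertex 0.00 9.00 13.00
      vertex 0.00 0.00 0.00
    endloop
  endfacet
  facet normal 1.0000 0.0000 0.0000
    outer loop
      vertex 17.00 0.00 0.00
      vertex 17.00 9.00 0.00
      vertex 17.00 9.00 13.00
    endloop
  endfacet
  facet normal 1.0000 0.0000 0.0000
    outer loop
      vertex 17.00 0.00 0.00
      vertex 17.00 9.00 13.00
      vertex 17.00 0.00 13.00
    endloop
  endfacet
endsolid part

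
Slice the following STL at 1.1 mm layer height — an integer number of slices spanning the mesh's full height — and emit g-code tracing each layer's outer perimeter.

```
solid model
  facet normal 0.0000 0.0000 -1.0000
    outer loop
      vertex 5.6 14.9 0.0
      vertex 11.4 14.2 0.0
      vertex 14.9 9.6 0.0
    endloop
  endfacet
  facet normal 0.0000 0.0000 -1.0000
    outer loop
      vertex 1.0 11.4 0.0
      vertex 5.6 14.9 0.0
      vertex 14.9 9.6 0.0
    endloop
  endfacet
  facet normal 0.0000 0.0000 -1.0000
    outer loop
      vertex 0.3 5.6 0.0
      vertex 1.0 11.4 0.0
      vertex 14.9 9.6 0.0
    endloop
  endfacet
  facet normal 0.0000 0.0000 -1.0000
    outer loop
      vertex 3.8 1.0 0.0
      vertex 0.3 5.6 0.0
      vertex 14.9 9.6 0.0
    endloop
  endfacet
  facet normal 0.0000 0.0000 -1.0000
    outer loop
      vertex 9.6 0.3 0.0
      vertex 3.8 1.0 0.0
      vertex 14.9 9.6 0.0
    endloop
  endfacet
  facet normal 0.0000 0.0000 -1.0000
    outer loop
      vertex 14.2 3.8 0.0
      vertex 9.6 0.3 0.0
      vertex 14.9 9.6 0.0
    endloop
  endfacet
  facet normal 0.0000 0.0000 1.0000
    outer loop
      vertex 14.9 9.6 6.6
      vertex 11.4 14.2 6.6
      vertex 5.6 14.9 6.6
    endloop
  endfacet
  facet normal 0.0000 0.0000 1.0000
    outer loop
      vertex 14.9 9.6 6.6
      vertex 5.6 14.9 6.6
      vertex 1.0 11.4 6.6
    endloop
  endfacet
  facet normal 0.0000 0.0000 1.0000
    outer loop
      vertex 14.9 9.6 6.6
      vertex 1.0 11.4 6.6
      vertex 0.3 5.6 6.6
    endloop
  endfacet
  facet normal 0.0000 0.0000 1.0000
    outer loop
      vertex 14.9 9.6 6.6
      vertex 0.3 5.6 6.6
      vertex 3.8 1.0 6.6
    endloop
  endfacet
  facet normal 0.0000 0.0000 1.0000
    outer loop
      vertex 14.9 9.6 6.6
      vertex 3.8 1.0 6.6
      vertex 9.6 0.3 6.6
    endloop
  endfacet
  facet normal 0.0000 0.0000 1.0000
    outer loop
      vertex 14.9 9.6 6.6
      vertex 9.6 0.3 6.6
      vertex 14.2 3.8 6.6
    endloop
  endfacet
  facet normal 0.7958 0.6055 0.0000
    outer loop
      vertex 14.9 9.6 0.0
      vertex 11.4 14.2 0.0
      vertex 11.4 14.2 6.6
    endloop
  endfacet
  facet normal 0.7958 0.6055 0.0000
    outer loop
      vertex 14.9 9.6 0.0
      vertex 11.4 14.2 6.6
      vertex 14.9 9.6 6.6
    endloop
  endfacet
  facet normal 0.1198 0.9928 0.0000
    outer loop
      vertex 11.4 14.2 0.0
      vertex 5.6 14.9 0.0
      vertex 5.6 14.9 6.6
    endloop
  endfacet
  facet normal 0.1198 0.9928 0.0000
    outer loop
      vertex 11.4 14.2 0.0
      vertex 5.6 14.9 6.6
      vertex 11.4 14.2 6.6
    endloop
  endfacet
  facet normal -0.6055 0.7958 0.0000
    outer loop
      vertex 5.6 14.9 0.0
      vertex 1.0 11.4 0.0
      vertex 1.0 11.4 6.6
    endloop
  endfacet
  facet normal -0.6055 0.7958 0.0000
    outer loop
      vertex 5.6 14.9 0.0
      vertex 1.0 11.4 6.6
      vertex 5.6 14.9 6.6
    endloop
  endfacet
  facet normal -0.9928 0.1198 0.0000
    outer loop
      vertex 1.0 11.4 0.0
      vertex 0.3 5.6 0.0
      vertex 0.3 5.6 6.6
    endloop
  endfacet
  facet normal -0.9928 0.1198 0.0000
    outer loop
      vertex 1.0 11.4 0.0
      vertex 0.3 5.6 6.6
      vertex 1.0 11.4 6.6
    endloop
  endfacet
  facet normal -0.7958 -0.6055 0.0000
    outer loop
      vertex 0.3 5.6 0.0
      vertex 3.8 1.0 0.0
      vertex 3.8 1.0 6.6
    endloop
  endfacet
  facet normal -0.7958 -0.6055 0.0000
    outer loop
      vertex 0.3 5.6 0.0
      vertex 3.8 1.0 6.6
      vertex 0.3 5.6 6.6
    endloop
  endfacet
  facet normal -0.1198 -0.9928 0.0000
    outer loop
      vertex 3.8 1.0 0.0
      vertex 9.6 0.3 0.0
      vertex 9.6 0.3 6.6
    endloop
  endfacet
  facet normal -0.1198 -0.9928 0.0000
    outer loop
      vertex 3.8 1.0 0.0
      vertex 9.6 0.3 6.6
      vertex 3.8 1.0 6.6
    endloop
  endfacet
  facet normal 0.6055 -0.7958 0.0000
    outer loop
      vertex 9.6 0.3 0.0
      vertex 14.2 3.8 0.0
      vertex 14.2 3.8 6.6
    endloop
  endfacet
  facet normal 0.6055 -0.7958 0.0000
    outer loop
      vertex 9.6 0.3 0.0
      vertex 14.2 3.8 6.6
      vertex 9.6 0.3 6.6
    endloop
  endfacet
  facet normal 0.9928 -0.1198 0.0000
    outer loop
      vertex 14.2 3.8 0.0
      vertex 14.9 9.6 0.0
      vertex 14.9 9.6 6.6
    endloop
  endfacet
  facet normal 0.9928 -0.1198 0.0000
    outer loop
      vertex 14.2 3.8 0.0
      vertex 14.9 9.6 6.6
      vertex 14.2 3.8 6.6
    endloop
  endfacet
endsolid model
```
; perimeter-only toolpath
G21 ; units = mm
G90 ; absolute positioning
G28 ; home
; layer 1
G0 Z1.1
G0 X14.9 Y9.6
G1 X11.4 Y14.2
G1 X5.6 Y14.9
G1 X1.0 Y11.4
G1 X0.3 Y5.6
G1 X3.8 Y1.0
G1 X9.6 Y0.3
G1 X14.2 Y3.8
G1 X14.9 Y9.6
; layer 2
G0 Z2.2
G0 X14.9 Y9.6
G1 X11.4 Y14.2
G1 X5.6 Y14.9
G1 X1.0 Y11.4
G1 X0.3 Y5.6
G1 X3.8 Y1.0
G1 X9.6 Y0.3
G1 X14.2 Y3.8
G1 X14.9 Y9.6
; layer 3
G0 Z3.3
G0 X14.9 Y9.6
G1 X11.4 Y14.2
G1 X5.6 Y14.9
G1 X1.0 Y11.4
G1 X0.3 Y5.6
G1 X3.8 Y1.0
G1 X9.6 Y0.3
G1 X14.2 Y3.8
G1 X14.9 Y9.6
; layer 4
G0 Z4.4
G0 X14.9 Y9.6
G1 X11.4 Y14.2
G1 X5.6 Y14.9
G1 X1.0 Y11.4
G1 X0.3 Y5.6
G1 X3.8 Y1.0
G1 X9.6 Y0.3
G1 X14.2 Y3.8
G1 X14.9 Y9.6
; layer 5
G0 Z5.5
G0 X14.9 Y9.6
G1 X11.4 Y14.2
G1 X5.6 Y14.9
G1 X1.0 Y11.4
G1 X0.3 Y5.6
G1 X3.8 Y1.0
G1 X9.6 Y0.3
G1 X14.2 Y3.8
G1 X14.9 Y9.6
; layer 6
G0 Z6.6
G0 X14.9 Y9.6
G1 X11.4 Y14.2
G1 X5.6 Y14.9
G1 X1.0 Y11.4
G1 X0.3 Y5.6
G1 X3.8 Y1.0
G1 X9.6 Y0.3
G1 X14.2 Y3.8
G1 X14.9 Y9.6
M2 ; end

The solid is a regular 8-sided prism (a cylinder approximated with 8 flat sides), circumscribed radius ≈ 7.6 mm, height ≈ 6.6 mm. Slicing at Δz = 1.1 mm — 6 equal slices spanning the solid's height, so layer i sits at z = i·h/6 — gives 6 non-empty perimeters. Each is a 8-segment closed polygon; G0 lifts to the layer z and rapids to the start vertex, then G1 traces the edges.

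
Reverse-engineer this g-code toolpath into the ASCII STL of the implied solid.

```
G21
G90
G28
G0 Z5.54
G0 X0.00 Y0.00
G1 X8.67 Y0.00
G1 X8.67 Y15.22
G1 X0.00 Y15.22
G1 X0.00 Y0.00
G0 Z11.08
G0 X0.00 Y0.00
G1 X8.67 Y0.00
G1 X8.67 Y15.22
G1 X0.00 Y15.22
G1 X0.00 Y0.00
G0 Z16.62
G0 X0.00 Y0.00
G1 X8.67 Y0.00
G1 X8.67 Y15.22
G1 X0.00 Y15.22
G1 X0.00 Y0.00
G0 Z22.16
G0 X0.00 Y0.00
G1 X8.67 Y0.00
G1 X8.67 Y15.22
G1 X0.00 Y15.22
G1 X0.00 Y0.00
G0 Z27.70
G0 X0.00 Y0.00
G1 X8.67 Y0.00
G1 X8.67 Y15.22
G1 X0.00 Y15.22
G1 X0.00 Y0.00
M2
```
solid part
  facet normal 0.0000 0.0000 -1.0000
    outer loop
      vertex 8.67 15.22 0.00
      vertex 8.67 0.00 0.00
      vertex 0.00 0.00 0.00
    endloop
  endfacet
  facet normal 0.0000 0.0000 -1.0000
    outer loop
      vertex 0.00 15.22 0.00
      vertex 8.67 15.22 0.00
      vertex 0.00 0.00 0.00
    endloop
  endfacet
  facet normal 0.0000 0.0000 1.0000
    outer loop
      vertex 0.00 0.00 27.70
      vertex 8.67 0.00 27.70
      vertex 8.67 15.22 27.70
    endloop
  endfacet
  facet normal 0.0000 0.0000 1.0000
    outer loop
      vertex 0.00 0.00 27.70
      vertex 8.67 15.22 27.70
      vertex 0.00 15.22 27.70
    endloop
  endfacet
  facet normal 0.0000 -1.0000 0.0000
    outer loop
      vertex 0.00 0.00 0.00
      vertex 8.67 0.00 0.00
      vertex 8.67 0.00 27.70
    endloop
  endfacet
  facet normal 0.0000 -1.0000 0.0000
    outer loop
      vertex 0.00 0.00 0.00
      vertex 8.67 0.00 27.70
      vertex 0.00 0.00 27.70
    endloop
  endfacet
  facet normal 0.0000 1.0000 0.0000
    outer loop
      vertex 8.67 15.22 27.70
      vertex 8.67 15.22 0.00
      vertex 0.00 15.22 0.00
    endloop
  endfacet
  facet normal 0.0000 1.0000 0.0000
    outer loop
      vertex 0.00 15.22 27.70
      vertex 8.67 15.22 27.70
      vertex 0.00 15.22 0.00
    endloop
  endfacet
  facet normal -1.0000 0.0000 0.0000
    outer loop
      vertex 0.00 15.22 27.70
      vertex 0.00 15.22 0.00
      vertex 0.00 0.00 0.00
    endloop
  endfacet
  facet normal -1.0000 0.0000 0.0000
    outer loop
      vertex 0.00 0.00 27.70
      vertex 0.00 15.22 27.70
      vertex 0.00 0.00 0.00
    endloop
  endfacet
  facet normal 1.0000 0.0000 0.0000
    outer loop
      vertex 8.67 0.00 0.00
      vertex 8.67 15.22 0.00
      vertex 8.67 15.22 27.70
    endloop
  endfacet
  facet normal 1.0000 0.0000 0.0000
    outer loop
      vertex 8.67 0.00 0.00
      vertex 8.67 15.22 27.70
      vertex 8.67 0.00 27.70
    endloop
  endfacet
endsolid part

The G0 Z moves step by Δz≈5.54 mm. Every layer's G1 loop is the same polygon, so the solid is a straight extrusion of it from z=0 to z≈27.7. Closing with flat bottom and top caps and triangulating gives 12 facets — a rectangular box, roughly 8.67 × 15.2 mm footprint and 27.7 mm tall.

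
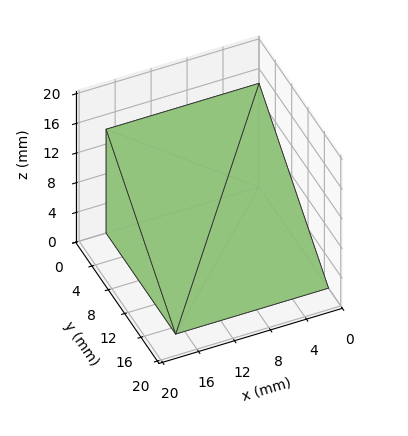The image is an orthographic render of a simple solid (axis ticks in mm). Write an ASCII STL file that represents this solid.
Reading the render: the shape is a wedge (ramp): 17 × 17 mm base, rising to 14 mm along the y=0 edge and sloping linearly to z=0 at y=17 (dimensions read to the nearest mm from the axis ticks). For the STL, each face is triangulated and given an outward normal.

solid part
  facet normal 0.0000 0.0000 -1.0000
    outer loop
      vertex 17.0 17.0 0.0
      vertex 17.0 0.0 0.0
      vertex 0.0 0.0 0.0
    endloop
  endfacet
  facet normal 0.0000 0.0000 -1.0000
    outer loop
      vertex 0.0 17.0 0.0
      vertex 17.0 17.0 0.0
      vertex 0.0 0.0 0.0
    endloop
  endfacet
  facet normal 0.0000 -1.0000 0.0000
    outer loop
      vertex 0.0 0.0 0.0
      vertex 17.0 0.0 0.0
      vertex 17.0 0.0 14.0
    endloop
  endfacet
  facet normal 0.0000 -1.0000 0.0000
    outer loop
      vertex 0.0 0.0 0.0
      vertex 17.0 0.0 14.0
      vertex 0.0 0.0 14.0
    endloop
  endfacet
  facet normal 0.0000 0.6357 0.7719
    outer loop
      vertex 0.0 0.0 14.0
      vertex 17.0 0.0 14.0
      vertex 17.0 17.0 0.0
    endloop
  endfacet
  facet normal 0.0000 0.6357 0.7719
    outer loop
      vertex 0.0 0.0 14.0
      vertex 17.0 17.0 0.0
      vertex 0.0 17.0 0.0
    endloop
  endfacet
  facet normal -1.0000 0.0000 0.0000
    outer loop
      vertex 0.0 0.0 14.0
      vertex 0.0 17.0 0.0
      vertex 0.0 0.0 0.0
    endloop
  endfacet
  facet normal 1.0000 0.0000 0.0000
    outer loop
      vertex 17.0 0.0 0.0
      vertex 17.0 17.0 0.0
      vertex 17.0 0.0 14.0
    endloop
  endfacet
endsolid part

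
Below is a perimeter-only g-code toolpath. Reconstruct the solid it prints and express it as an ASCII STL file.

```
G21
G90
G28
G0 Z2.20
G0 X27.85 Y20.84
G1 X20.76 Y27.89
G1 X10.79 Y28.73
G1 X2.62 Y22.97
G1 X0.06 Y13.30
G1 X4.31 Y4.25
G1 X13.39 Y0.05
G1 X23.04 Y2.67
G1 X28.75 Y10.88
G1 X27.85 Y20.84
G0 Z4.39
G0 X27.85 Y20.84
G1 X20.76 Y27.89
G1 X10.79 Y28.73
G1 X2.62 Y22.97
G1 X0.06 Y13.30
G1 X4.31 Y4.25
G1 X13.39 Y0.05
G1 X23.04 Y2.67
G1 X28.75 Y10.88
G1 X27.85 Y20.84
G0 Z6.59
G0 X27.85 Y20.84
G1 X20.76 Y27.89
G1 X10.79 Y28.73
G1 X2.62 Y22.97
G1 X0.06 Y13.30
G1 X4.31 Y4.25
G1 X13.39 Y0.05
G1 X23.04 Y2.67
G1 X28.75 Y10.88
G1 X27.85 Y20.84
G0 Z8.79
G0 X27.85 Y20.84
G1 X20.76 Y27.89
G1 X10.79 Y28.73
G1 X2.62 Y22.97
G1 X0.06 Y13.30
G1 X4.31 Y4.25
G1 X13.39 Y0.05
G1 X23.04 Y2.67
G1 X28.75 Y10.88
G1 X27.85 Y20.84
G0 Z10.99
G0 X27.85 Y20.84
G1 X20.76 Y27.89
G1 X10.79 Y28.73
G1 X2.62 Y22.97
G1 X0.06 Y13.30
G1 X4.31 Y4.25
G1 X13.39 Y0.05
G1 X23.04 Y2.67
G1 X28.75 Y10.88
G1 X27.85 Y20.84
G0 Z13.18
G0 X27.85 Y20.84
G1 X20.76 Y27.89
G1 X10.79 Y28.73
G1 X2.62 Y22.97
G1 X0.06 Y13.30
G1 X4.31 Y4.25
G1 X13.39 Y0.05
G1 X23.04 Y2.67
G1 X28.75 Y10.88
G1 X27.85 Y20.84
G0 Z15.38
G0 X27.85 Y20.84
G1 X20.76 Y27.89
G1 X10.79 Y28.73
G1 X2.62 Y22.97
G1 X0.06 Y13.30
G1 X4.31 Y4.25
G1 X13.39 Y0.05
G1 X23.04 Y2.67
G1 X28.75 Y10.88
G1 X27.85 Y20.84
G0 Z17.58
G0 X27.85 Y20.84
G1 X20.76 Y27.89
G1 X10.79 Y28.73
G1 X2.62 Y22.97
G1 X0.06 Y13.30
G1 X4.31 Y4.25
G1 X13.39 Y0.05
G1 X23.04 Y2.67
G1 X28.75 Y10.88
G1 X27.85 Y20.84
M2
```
solid part
  facet normal 0.0000 0.0000 -1.0000
    outer loop
      vertex 10.79 28.73 0.00
      vertex 20.76 27.89 0.00
      vertex 27.85 20.84 0.00
    endloop
  endfacet
  facet normal 0.0000 0.0000 -1.0000
    outer loop
      vertex 2.62 22.97 0.00
      vertex 10.79 28.73 0.00
      vertex 27.85 20.84 0.00
    endloop
  endfacet
  facet normal 0.0000 0.0000 -1.0000
    outer loop
      vertex 0.06 13.30 0.00
      vertex 2.62 22.97 0.00
      vertex 27.85 20.84 0.00
    endloop
  endfacet
  facet normal 0.0000 0.0000 -1.0000
    outer loop
      vertex 4.31 4.25 0.00
      vertex 0.06 13.30 0.00
      vertex 27.85 20.84 0.00
    endloop
  endfacet
  facet normal 0.0000 0.0000 -1.0000
    outer loop
      vertex 13.39 0.05 0.00
      vertex 4.31 4.25 0.00
      vertex 27.85 20.84 0.00
    endloop
  endfacet
  facet normal 0.0000 0.0000 -1.0000
    outer loop
      vertex 23.04 2.67 0.00
      vertex 13.39 0.05 0.00
      vertex 27.85 20.84 0.00
    endloop
  endfacet
  facet normal 0.0000 0.0000 -1.0000
    outer loop
      vertex 28.75 10.88 0.00
      vertex 23.04 2.67 0.00
      vertex 27.85 20.84 0.00
    endloop
  endfacet
  facet normal 0.0000 0.0000 1.0000
    outer loop
      vertex 27.85 20.84 17.58
      vertex 20.76 27.89 17.58
      vertex 10.79 28.73 17.58
    endloop
  endfacet
  facet normal 0.0000 0.0000 1.0000
    outer loop
      vertex 27.85 20.84 17.58
      vertex 10.79 28.73 17.58
      vertex 2.62 22.97 17.58
    endloop
  endfacet
  facet normal 0.0000 0.0000 1.0000
    outer loop
      vertex 27.85 20.84 17.58
      vertex 2.62 22.97 17.58
      vertex 0.06 13.30 17.58
    endloop
  endfacet
  facet normal 0.0000 0.0000 1.0000
    outer loop
      vertex 27.85 20.84 17.58
      vertex 0.06 13.30 17.58
      vertex 4.31 4.25 17.58
    endloop
  endfacet
  facet normal 0.0000 0.0000 1.0000
    outer loop
      vertex 27.85 20.84 17.58
      vertex 4.31 4.25 17.58
      vertex 13.39 0.05 17.58
    endloop
  endfacet
  facet normal 0.0000 0.0000 1.0000
    outer loop
      vertex 27.85 20.84 17.58
      vertex 13.39 0.05 17.58
      vertex 23.04 2.67 17.58
    endloop
  endfacet
  facet normal 0.0000 0.0000 1.0000
    outer loop
      vertex 27.85 20.84 17.58
      vertex 23.04 2.67 17.58
      vertex 28.75 10.88 17.58
    endloop
  endfacet
  facet normal 0.7051 0.7091 0.0000
    outer loop
      vertex 27.85 20.84 0.00
      vertex 20.76 27.89 0.00
      vertex 20.76 27.89 17.58
    endloop
  endfacet
  facet normal 0.7051 0.7091 0.0000
    outer loop
      vertex 27.85 20.84 0.00
      vertex 20.76 27.89 17.58
      vertex 27.85 20.84 17.58
    endloop
  endfacet
  facet normal 0.0840 0.9965 0.0000
    outer loop
      vertex 20.76 27.89 0.00
      vertex 10.79 28.73 0.00
      vertex 10.79 28.73 17.58
    endloop
  endfacet
  facet normal 0.0840 0.9965 0.0000
    outer loop
      vertex 20.76 27.89 0.00
      vertex 10.79 28.73 17.58
      vertex 20.76 27.89 17.58
    endloop
  endfacet
  facet normal -0.5762 0.8173 0.0000
    outer loop
      vertex 10.79 28.73 0.00
      vertex 2.62 22.97 0.00
      vertex 2.62 22.97 17.58
    endloop
  endfacet
  facet normal -0.5762 0.8173 0.0000
    outer loop
      vertex 10.79 28.73 0.00
      vertex 2.62 22.97 17.58
      vertex 10.79 28.73 17.58
    endloop
  endfacet
  facet normal -0.9667 0.2559 0.0000
    outer loop
      vertex 2.62 22.97 0.00
      vertex 0.06 13.30 0.00
      vertex 0.06 13.30 17.58
    endloop
  endfacet
  facet normal -0.9667 0.2559 0.0000
    outer loop
      vertex 2.62 22.97 0.00
      vertex 0.06 13.30 17.58
      vertex 2.62 22.97 17.58
    endloop
  endfacet
  facet normal -0.9052 -0.4251 0.0000
    outer loop
      vertex 0.06 13.30 0.00
      vertex 4.31 4.25 0.00
      vertex 4.31 4.25 17.58
    endloop
  endfacet
  facet normal -0.9052 -0.4251 0.0000
    outer loop
      vertex 0.06 13.30 0.00
      vertex 4.31 4.25 17.58
      vertex 0.06 13.30 17.58
    endloop
  endfacet
  facet normal -0.4198 -0.9076 0.0000
    outer loop
      vertex 4.31 4.25 0.00
      vertex 13.39 0.05 0.00
      vertex 13.39 0.05 17.58
    endloop
  endfacet
  facet normal -0.4198 -0.9076 0.0000
    outer loop
      vertex 4.31 4.25 0.00
      vertex 13.39 0.05 17.58
      vertex 4.31 4.25 17.58
    endloop
  endfacet
  facet normal 0.2620 -0.9651 0.0000
    outer loop
      vertex 13.39 0.05 0.00
      vertex 23.04 2.67 0.00
      vertex 23.04 2.67 17.58
    endloop
  endfacet
  facet normal 0.2620 -0.9651 0.0000
    outer loop
      vertex 13.39 0.05 0.00
      vertex 23.04 2.67 17.58
      vertex 13.39 0.05 17.58
    endloop
  endfacet
  facet normal 0.8210 -0.5710 0.0000
    outer loop
      vertex 23.04 2.67 0.00
      vertex 28.75 10.88 0.00
      vertex 28.75 10.88 17.58
    endloop
  endfacet
  facet normal 0.8210 -0.5710 0.0000
    outer loop
      vertex 23.04 2.67 0.00
      vertex 28.75 10.88 17.58
      vertex 23.04 2.67 17.58
    endloop
  endfacet
  facet normal 0.9959 0.0900 0.0000
    outer loop
      vertex 28.75 10.88 0.00
      vertex 27.85 20.84 0.00
      vertex 27.85 20.84 17.58
    endloop
  endfacet
  facet normal 0.9959 0.0900 0.0000
    outer loop
      vertex 28.75 10.88 0.00
      vertex 27.85 20.84 17.58
      vertex 28.75 10.88 17.58
    endloop
  endfacet
endsolid part

The G0 Z moves step by Δz≈2.20 mm. Every layer's G1 loop is the same polygon, so the solid is a straight extrusion of it from z=0 to z≈17.6. Closing with flat bottom and top caps and triangulating gives 32 facets — a regular 9-sided prism (a cylinder approximated with 9 flat sides), circumscribed radius ≈ 14.6 mm, height ≈ 17.6 mm.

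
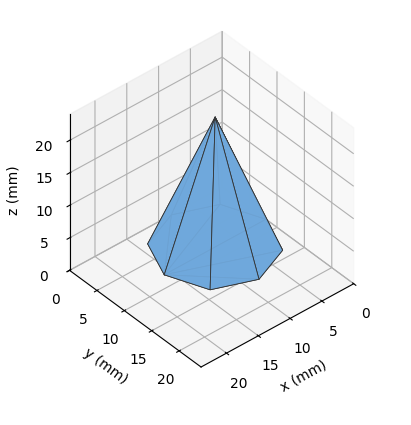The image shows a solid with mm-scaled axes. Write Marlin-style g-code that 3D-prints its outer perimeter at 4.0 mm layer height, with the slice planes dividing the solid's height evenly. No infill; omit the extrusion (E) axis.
Reading the render: the shape is a regular 8-sided pyramid, base circumscribed radius ≈ 8 mm, apex at z ≈ 20 mm (dimensions read to the nearest mm from the axis ticks). For the g-code, the solid's height is divided into equal slices at the stated Δz and each level perimeter traced with G1 moves after a G0 lift.

; perimeter-only toolpath
G21 ; units = mm
G90 ; absolute positioning
G28 ; home
; layer 1
G0 Z4.0
G0 X14.4 Y8.0
G1 X12.6 Y12.6
G1 X8.0 Y14.4
G1 X3.4 Y12.6
G1 X1.6 Y8.0
G1 X3.4 Y3.4
G1 X8.0 Y1.6
G1 X12.6 Y3.4
G1 X14.4 Y8.0
; layer 2
G0 Z8.0
G0 X12.8 Y8.0
G1 X11.4 Y11.4
G1 X8.0 Y12.8
G1 X4.6 Y11.4
G1 X3.2 Y8.0
G1 X4.6 Y4.6
G1 X8.0 Y3.2
G1 X11.4 Y4.6
G1 X12.8 Y8.0
; layer 3
G0 Z12.0
G0 X11.2 Y8.0
G1 X10.3 Y10.3
G1 X8.0 Y11.2
G1 X5.7 Y10.3
G1 X4.8 Y8.0
G1 X5.7 Y5.7
G1 X8.0 Y4.8
G1 X10.3 Y5.7
G1 X11.2 Y8.0
; layer 4
G0 Z16.0
G0 X9.6 Y8.0
G1 X9.1 Y9.1
G1 X8.0 Y9.6
G1 X6.9 Y9.1
G1 X6.4 Y8.0
G1 X6.9 Y6.9
G1 X8.0 Y6.4
G1 X9.1 Y6.9
G1 X9.6 Y8.0
M2 ; end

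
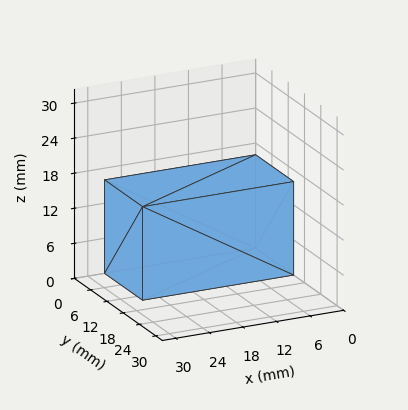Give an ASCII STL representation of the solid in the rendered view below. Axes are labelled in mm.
Reading the render: the shape is a rectangular box, roughly 27 × 14 mm footprint and 16 mm tall (dimensions read to the nearest mm from the axis ticks). For the STL, each face is triangulated and given an outward normal.

solid part
  facet normal 0.0000 0.0000 -1.0000
    outer loop
      vertex 27.00 14.00 0.00
      vertex 27.00 0.00 0.00
      vertex 0.00 0.00 0.00
    endloop
  endfacet
  facet normal 0.0000 0.0000 -1.0000
    outer loop
      vertex 0.00 14.00 0.00
      vertex 27.00 14.00 0.00
      vertex 0.00 0.00 0.00
    endloop
  endfacet
  facet normal 0.0000 0.0000 1.0000
    outer loop
      vertex 0.00 0.00 16.00
      vertex 27.00 0.00 16.00
      vertex 27.00 14.00 16.00
    endloop
  endfacet
  facet normal 0.0000 0.0000 1.0000
    outer loop
      vertex 0.00 0.00 16.00
      vertex 27.00 14.00 16.00
      vertex 0.00 14.00 16.00
    endloop
  endfacet
  facet normal 0.0000 -1.0000 0.0000
    outer loop
      vertex 0.00 0.00 0.00
      vertex 27.00 0.00 0.00
      vertex 27.00 0.00 16.00
    endloop
  endfacet
  facet normal 0.0000 -1.0000 0.0000
    outer loop
      vertex 0.00 0.00 0.00
      vertex 27.00 0.00 16.00
      vertex 0.00 0.00 16.00
    endloop
  endfacet
  facet normal 0.0000 1.0000 0.0000
    outer loop
      vertex 27.00 14.00 16.00
      vertex 27.00 14.00 0.00
      vertex 0.00 14.00 0.00
    endloop
  endfacet
  facet normal 0.0000 1.0000 0.0000
    outer loop
      vertex 0.00 14.00 16.00
      vertex 27.00 14.00 16.00
      vertex 0.00 14.00 0.00
    endloop
  endfacet
  facet normal -1.0000 0.0000 0.0000
    outer loop
      vertex 0.00 14.00 16.00
      vertex 0.00 14.00 0.00
      vertex 0.00 0.00 0.00
    endloop
  endfacet
  facet normal -1.0000 0.0000 0.0000
    outer loop
      vertex 0.00 0.00 16.00
      vertex 0.00 14.00 16.00
      vertex 0.00 0.00 0.00
    endloop
  endfacet
  facet normal 1.0000 0.0000 0.0000
    outer loop
      vertex 27.00 0.00 0.00
      vertex 27.00 14.00 0.00
      vertex 27.00 14.00 16.00
    endloop
  endfacet
  facet normal 1.0000 0.0000 0.0000
    outer loop
      vertex 27.00 0.00 0.00
      vertex 27.00 14.00 16.00
      vertex 27.00 0.00 16.00
    endloop
  endfacet
endsolid part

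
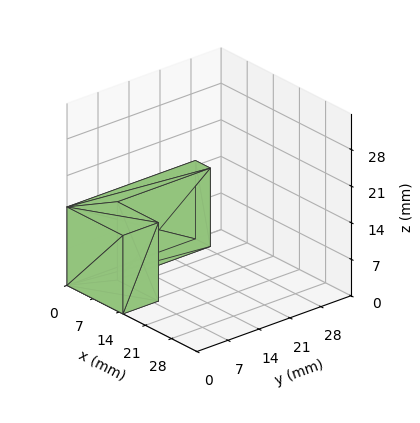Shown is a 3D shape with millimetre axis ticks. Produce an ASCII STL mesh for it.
Reading the render: the shape is an L-shaped prism: outer 15 × 29 mm, arm thicknesses ≈ 8 mm (horizontal) and 4 mm (vertical), extruded 15 mm in z (dimensions read to the nearest mm from the axis ticks). For the STL, each face is triangulated and given an outward normal.

solid part
  facet normal 0.0000 0.0000 -1.0000
    outer loop
      vertex 15.000 8.000 0.000
      vertex 15.000 0.000 0.000
      vertex 0.000 0.000 0.000
    endloop
  endfacet
  facet normal 0.0000 0.0000 -1.0000
    outer loop
      vertex 4.000 8.000 0.000
      vertex 15.000 8.000 0.000
      vertex 0.000 0.000 0.000
    endloop
  endfacet
  facet normal 0.0000 0.0000 -1.0000
    outer loop
      vertex 4.000 29.000 0.000
      vertex 4.000 8.000 0.000
      vertex 0.000 0.000 0.000
    endloop
  endfacet
  facet normal 0.0000 0.0000 -1.0000
    outer loop
      vertex 0.000 29.000 0.000
      vertex 4.000 29.000 0.000
      vertex 0.000 0.000 0.000
    endloop
  endfacet
  facet normal 0.0000 0.0000 1.0000
    outer loop
      vertex 0.000 0.000 15.000
      vertex 15.000 0.000 15.000
      vertex 15.000 8.000 15.000
    endloop
  endfacet
  facet normal 0.0000 0.0000 1.0000
    outer loop
      vertex 0.000 0.000 15.000
      vertex 15.000 8.000 15.000
      vertex 4.000 8.000 15.000
    endloop
  endfacet
  facet normal 0.0000 0.0000 1.0000
    outer loop
      vertex 0.000 0.000 15.000
      vertex 4.000 8.000 15.000
      vertex 4.000 29.000 15.000
    endloop
  endfacet
  facet normal 0.0000 0.0000 1.0000
    outer loop
      vertex 0.000 0.000 15.000
      vertex 4.000 29.000 15.000
      vertex 0.000 29.000 15.000
    endloop
  endfacet
  facet normal 0.0000 -1.0000 0.0000
    outer loop
      vertex 0.000 0.000 0.000
      vertex 15.000 0.000 0.000
      vertex 15.000 0.000 15.000
    endloop
  endfacet
  facet normal 0.0000 -1.0000 0.0000
    outer loop
      vertex 0.000 0.000 0.000
      vertex 15.000 0.000 15.000
      vertex 0.000 0.000 15.000
    endloop
  endfacet
  facet normal 1.0000 0.0000 0.0000
    outer loop
      vertex 15.000 0.000 0.000
      vertex 15.000 8.000 0.000
      vertex 15.000 8.000 15.000
    endloop
  endfacet
  facet normal 1.0000 0.0000 0.0000
    outer loop
      vertex 15.000 0.000 0.000
      vertex 15.000 8.000 15.000
      vertex 15.000 0.000 15.000
    endloop
  endfacet
  facet normal 0.0000 1.0000 0.0000
    outer loop
      vertex 15.000 8.000 0.000
      vertex 4.000 8.000 0.000
      vertex 4.000 8.000 15.000
    endloop
  endfacet
  facet normal 0.0000 1.0000 0.0000
    outer loop
      vertex 15.000 8.000 0.000
      vertex 4.000 8.000 15.000
      vertex 15.000 8.000 15.000
    endloop
  endfacet
  facet normal 1.0000 0.0000 0.0000
    outer loop
      vertex 4.000 8.000 0.000
      vertex 4.000 29.000 0.000
      vertex 4.000 29.000 15.000
    endloop
  endfacet
  facet normal 1.0000 0.0000 0.0000
    outer loop
      vertex 4.000 8.000 0.000
      vertex 4.000 29.000 15.000
      vertex 4.000 8.000 15.000
    endloop
  endfacet
  facet normal 0.0000 1.0000 0.0000
    outer loop
      vertex 4.000 29.000 0.000
      vertex 0.000 29.000 0.000
      vertex 0.000 29.000 15.000
    endloop
  endfacet
  facet normal 0.0000 1.0000 0.0000
    outer loop
      vertex 4.000 29.000 0.000
      vertex 0.000 29.000 15.000
      vertex 4.000 29.000 15.000
    endloop
  endfacet
  facet normal -1.0000 0.0000 0.0000
    outer loop
      vertex 0.000 29.000 0.000
      vertex 0.000 0.000 0.000
      vertex 0.000 0.000 15.000
    endloop
  endfacet
  facet normal -1.0000 0.0000 0.0000
    outer loop
      vertex 0.000 29.000 0.000
      vertex 0.000 0.000 15.000
      vertex 0.000 29.000 15.000
    endloop
  endfacet
endsolid part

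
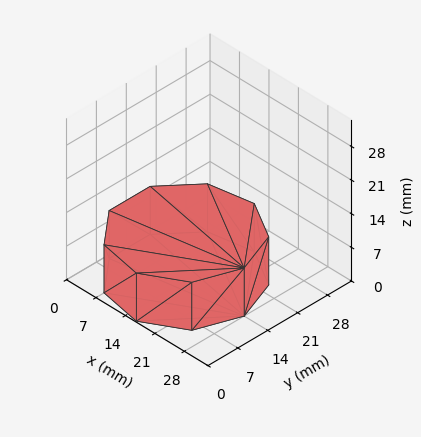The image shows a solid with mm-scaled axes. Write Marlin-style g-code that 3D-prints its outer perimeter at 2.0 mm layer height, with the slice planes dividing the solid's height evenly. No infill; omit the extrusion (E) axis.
Reading the render: the shape is a regular 9-sided prism (a cylinder approximated with 9 flat sides), circumscribed radius ≈ 14 mm, height ≈ 10 mm (dimensions read to the nearest mm from the axis ticks). For the g-code, the solid's height is divided into equal slices at the stated Δz and each level perimeter traced with G1 moves after a G0 lift.

; perimeter-only toolpath
G21 ; units = mm
G90 ; absolute positioning
G28 ; home
; layer 1
G0 Z2.0
G0 X28.0 Y14.0
G1 X24.7 Y23.0
G1 X16.4 Y27.8
G1 X7.0 Y26.1
G1 X0.8 Y18.8
G1 X0.8 Y9.2
G1 X7.0 Y1.9
G1 X16.4 Y0.2
G1 X24.7 Y5.0
G1 X28.0 Y14.0
; layer 2
G0 Z4.0
G0 X28.0 Y14.0
G1 X24.7 Y23.0
G1 X16.4 Y27.8
G1 X7.0 Y26.1
G1 X0.8 Y18.8
G1 X0.8 Y9.2
G1 X7.0 Y1.9
G1 X16.4 Y0.2
G1 X24.7 Y5.0
G1 X28.0 Y14.0
; layer 3
G0 Z6.0
G0 X28.0 Y14.0
G1 X24.7 Y23.0
G1 X16.4 Y27.8
G1 X7.0 Y26.1
G1 X0.8 Y18.8
G1 X0.8 Y9.2
G1 X7.0 Y1.9
G1 X16.4 Y0.2
G1 X24.7 Y5.0
G1 X28.0 Y14.0
; layer 4
G0 Z8.0
G0 X28.0 Y14.0
G1 X24.7 Y23.0
G1 X16.4 Y27.8
G1 X7.0 Y26.1
G1 X0.8 Y18.8
G1 X0.8 Y9.2
G1 X7.0 Y1.9
G1 X16.4 Y0.2
G1 X24.7 Y5.0
G1 X28.0 Y14.0
; layer 5
G0 Z10.0
G0 X28.0 Y14.0
G1 X24.7 Y23.0
G1 X16.4 Y27.8
G1 X7.0 Y26.1
G1 X0.8 Y18.8
G1 X0.8 Y9.2
G1 X7.0 Y1.9
G1 X16.4 Y0.2
G1 X24.7 Y5.0
G1 X28.0 Y14.0
M2 ; end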